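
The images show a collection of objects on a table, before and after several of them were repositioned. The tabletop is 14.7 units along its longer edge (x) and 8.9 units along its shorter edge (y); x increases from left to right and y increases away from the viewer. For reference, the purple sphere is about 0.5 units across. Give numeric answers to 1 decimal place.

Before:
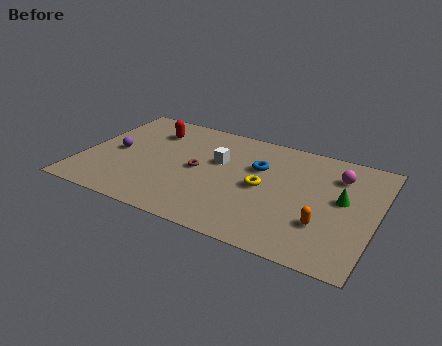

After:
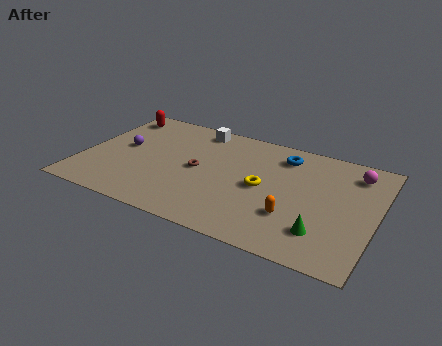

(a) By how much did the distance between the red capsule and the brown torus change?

+2.0

They were about 3.6 units apart before and 5.6 after — 2.0 units further apart.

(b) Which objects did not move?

the brown torus and the yellow torus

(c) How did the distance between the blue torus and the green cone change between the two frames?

+1.3

Before: roughly 4.4 units apart; after: 5.7. That's 1.3 units further apart.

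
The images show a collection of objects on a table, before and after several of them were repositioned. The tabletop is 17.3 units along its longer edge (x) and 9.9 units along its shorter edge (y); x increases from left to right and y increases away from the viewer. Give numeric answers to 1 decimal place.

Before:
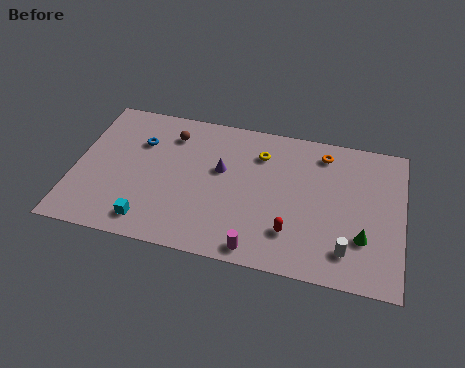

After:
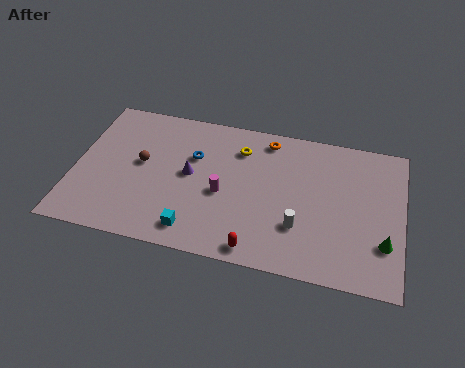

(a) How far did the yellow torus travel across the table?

1.1

From (9.7, 7.5) to (8.6, 7.6), the yellow torus covered √(1.1² + 0.1²) ≈ 1.1 units.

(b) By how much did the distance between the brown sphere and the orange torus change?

-0.9

Before: roughly 8.1 units apart; after: 7.2. That's 0.9 units closer together.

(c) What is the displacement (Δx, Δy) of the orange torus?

(-3.0, 0.3)

From the two frames, the orange torus sits at roughly (13.0, 8.3) before and (10.0, 8.6) after.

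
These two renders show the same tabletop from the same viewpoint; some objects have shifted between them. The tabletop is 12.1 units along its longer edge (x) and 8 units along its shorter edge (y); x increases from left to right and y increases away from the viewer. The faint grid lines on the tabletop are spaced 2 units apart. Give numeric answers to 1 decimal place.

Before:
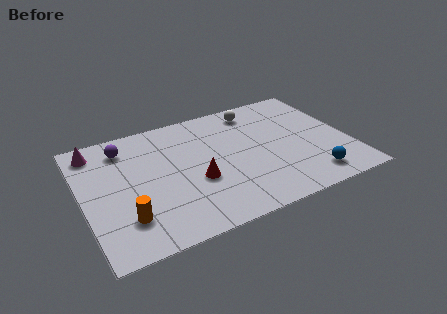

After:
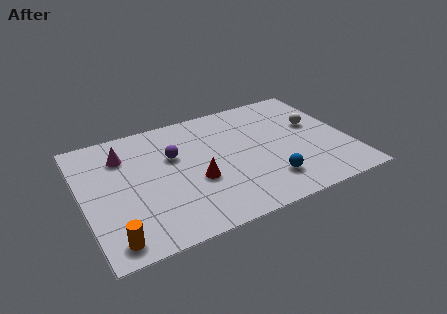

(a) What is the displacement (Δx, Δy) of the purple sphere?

(2.1, -1.4)

The purple sphere started near (2.1, 6.5) and ended near (4.2, 5.1).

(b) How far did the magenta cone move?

1.4

From (0.8, 6.8) to (2.0, 6.0), the magenta cone covered √(1.2² + 0.8²) ≈ 1.4 units.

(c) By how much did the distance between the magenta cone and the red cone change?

-1.4

Before: roughly 5.6 units apart; after: 4.2. That's 1.4 units closer together.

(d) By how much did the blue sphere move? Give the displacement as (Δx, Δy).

(-1.9, 0.5)

The blue sphere started near (10.0, 1.3) and ended near (8.1, 1.8).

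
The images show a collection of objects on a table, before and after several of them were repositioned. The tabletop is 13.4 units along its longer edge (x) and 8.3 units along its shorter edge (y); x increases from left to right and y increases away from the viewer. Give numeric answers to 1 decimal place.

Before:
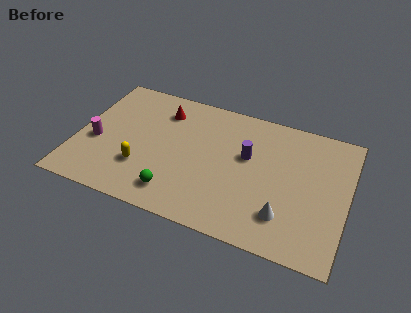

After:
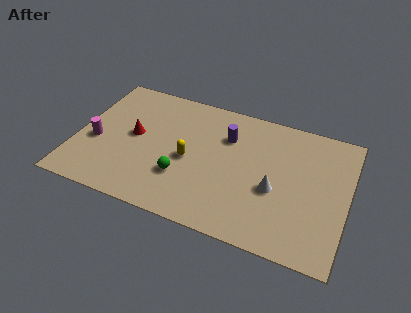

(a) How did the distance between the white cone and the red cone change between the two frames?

-0.7

The distance was about 7.9 in the first image and 7.2 in the second, so they moved 0.7 units closer together.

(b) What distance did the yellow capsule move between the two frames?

2.6

The yellow capsule was near (3.4, 2.5) before and (5.6, 3.8) after, so it travelled √(2.2² + 1.3²) ≈ 2.6 units.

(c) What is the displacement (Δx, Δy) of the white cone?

(-0.6, 1.4)

The white cone started near (10.5, 2.0) and ended near (9.9, 3.4).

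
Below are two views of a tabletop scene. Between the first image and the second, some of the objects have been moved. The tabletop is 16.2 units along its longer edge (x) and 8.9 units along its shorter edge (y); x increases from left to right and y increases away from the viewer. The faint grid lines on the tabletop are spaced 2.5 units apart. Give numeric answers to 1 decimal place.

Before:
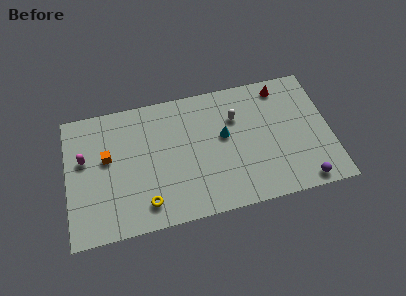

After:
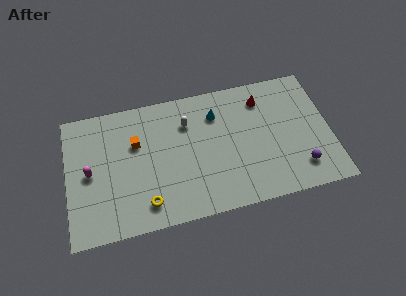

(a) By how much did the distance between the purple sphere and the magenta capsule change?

-0.9

The distance was about 13.9 in the first image and 13.0 in the second, so they moved 0.9 units closer together.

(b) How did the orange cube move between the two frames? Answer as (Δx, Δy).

(1.8, 0.6)

From the two frames, the orange cube sits at roughly (2.5, 5.2) before and (4.3, 5.8) after.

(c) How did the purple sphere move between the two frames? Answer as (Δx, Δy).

(-0.1, 1.0)

The purple sphere was at about (14.3, 0.9) and moved to about (14.2, 1.9).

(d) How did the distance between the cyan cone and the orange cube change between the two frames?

-2.1

Before: roughly 7.2 units apart; after: 5.1. That's 2.1 units closer together.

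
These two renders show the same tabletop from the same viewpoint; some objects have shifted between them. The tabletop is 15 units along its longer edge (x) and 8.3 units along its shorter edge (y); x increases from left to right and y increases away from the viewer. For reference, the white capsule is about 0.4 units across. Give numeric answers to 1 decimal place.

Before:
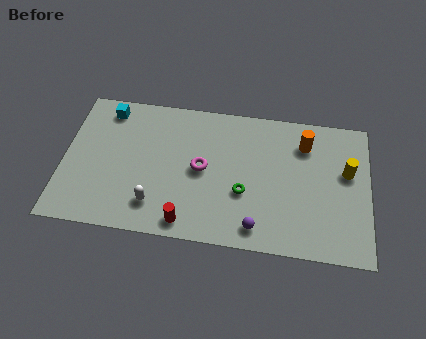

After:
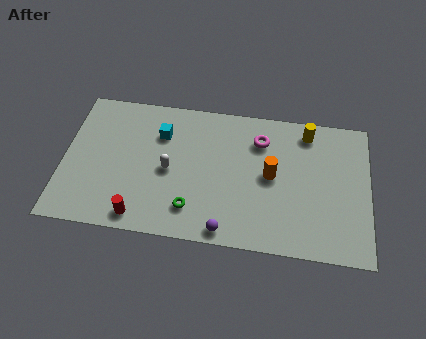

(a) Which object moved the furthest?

the magenta torus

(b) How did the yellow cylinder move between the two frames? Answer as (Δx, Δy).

(-2.0, 2.1)

The yellow cylinder started near (13.9, 5.0) and ended near (11.9, 7.1).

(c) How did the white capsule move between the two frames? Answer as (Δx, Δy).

(0.6, 2.1)

The white capsule started near (4.6, 1.8) and ended near (5.2, 3.9).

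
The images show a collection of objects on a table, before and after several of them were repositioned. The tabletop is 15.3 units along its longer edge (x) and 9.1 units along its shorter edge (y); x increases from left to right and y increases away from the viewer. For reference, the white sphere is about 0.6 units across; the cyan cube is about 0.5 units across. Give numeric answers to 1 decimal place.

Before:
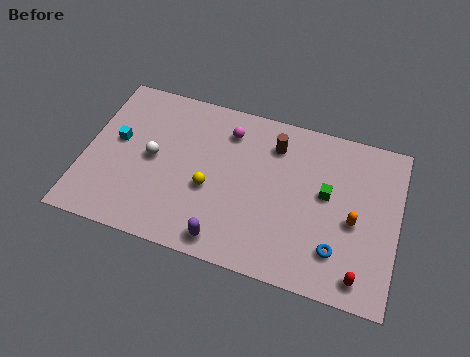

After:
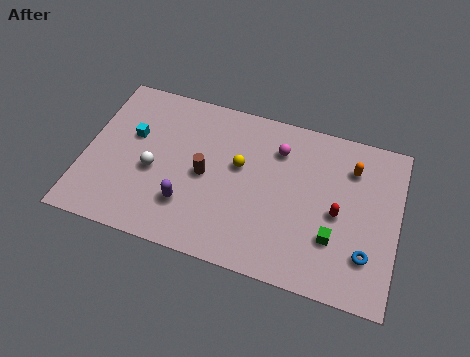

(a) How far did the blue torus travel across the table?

1.4

From (12.5, 2.2) to (13.9, 2.4), the blue torus covered √(1.4² + 0.2²) ≈ 1.4 units.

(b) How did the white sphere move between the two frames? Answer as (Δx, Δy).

(0.1, -0.7)

The white sphere started near (3.3, 4.6) and ended near (3.4, 3.9).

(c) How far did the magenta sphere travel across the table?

2.5

From (6.8, 7.2) to (9.3, 6.9), the magenta sphere covered √(2.5² + 0.3²) ≈ 2.5 units.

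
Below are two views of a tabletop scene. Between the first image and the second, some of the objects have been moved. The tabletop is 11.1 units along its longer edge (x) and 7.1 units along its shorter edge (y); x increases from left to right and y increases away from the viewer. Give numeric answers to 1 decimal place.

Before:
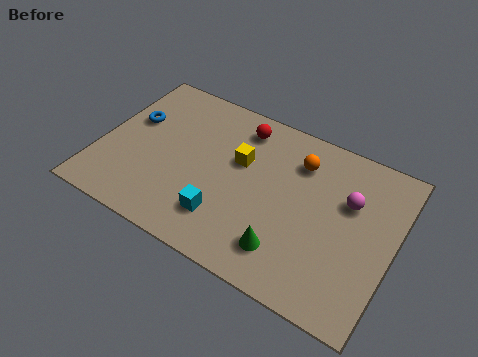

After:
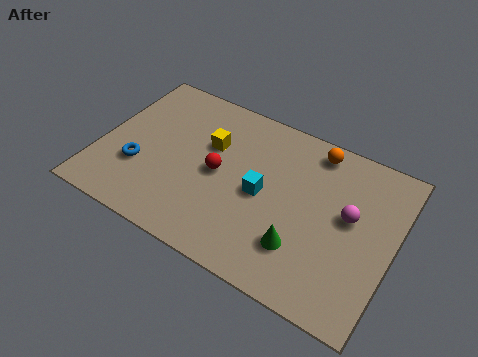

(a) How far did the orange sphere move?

0.9

The orange sphere moved from about (7.3, 5.4) to (7.8, 6.2), a distance of √(0.5² + 0.8²) ≈ 0.9.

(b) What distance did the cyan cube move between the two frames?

2.1

The cyan cube moved from about (5.0, 1.7) to (6.2, 3.4), a distance of √(1.2² + 1.7²) ≈ 2.1.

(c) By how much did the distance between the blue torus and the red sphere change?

-1.2

Before: roughly 4.3 units apart; after: 3.1. That's 1.2 units closer together.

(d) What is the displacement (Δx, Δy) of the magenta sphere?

(0.1, -0.6)

The magenta sphere started near (9.3, 4.6) and ended near (9.4, 4.0).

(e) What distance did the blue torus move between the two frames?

2.1

The blue torus moved from about (1.0, 4.4) to (1.6, 2.4), a distance of √(0.6² + 2.0²) ≈ 2.1.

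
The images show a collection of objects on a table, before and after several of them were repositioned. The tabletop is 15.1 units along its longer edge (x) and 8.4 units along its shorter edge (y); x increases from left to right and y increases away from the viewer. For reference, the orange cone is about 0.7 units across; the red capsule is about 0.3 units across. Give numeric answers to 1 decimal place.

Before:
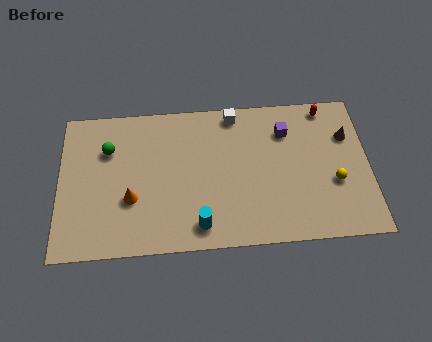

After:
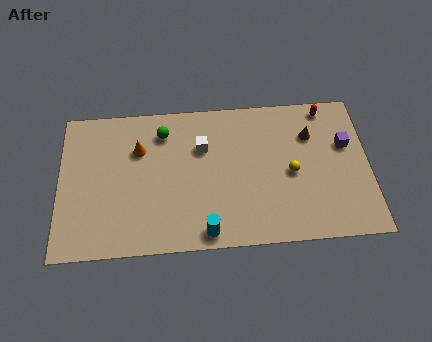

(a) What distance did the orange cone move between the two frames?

2.8

The orange cone moved from about (3.5, 3.0) to (3.9, 5.8), a distance of √(0.4² + 2.8²) ≈ 2.8.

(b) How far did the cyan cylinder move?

0.5

From (6.8, 1.3) to (7.1, 0.9), the cyan cylinder covered √(0.3² + 0.4²) ≈ 0.5 units.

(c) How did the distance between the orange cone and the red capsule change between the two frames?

-1.2

They were about 10.6 units apart before and 9.4 after — 1.2 units closer together.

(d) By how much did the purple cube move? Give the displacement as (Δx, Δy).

(2.9, -1.0)

The purple cube was at about (11.1, 6.3) and moved to about (14.0, 5.3).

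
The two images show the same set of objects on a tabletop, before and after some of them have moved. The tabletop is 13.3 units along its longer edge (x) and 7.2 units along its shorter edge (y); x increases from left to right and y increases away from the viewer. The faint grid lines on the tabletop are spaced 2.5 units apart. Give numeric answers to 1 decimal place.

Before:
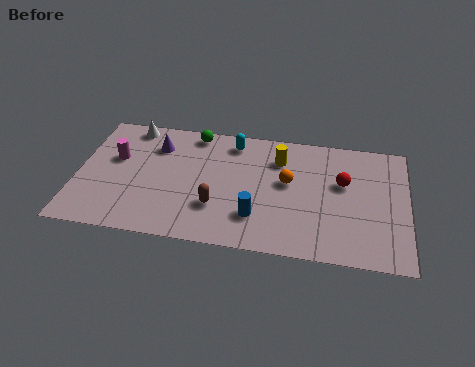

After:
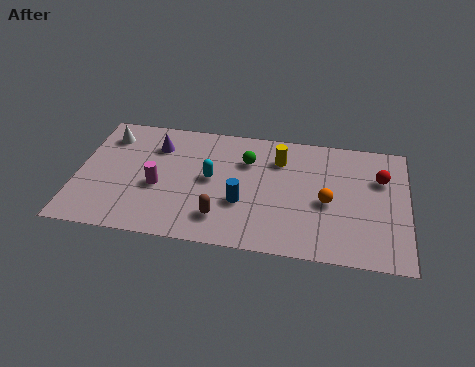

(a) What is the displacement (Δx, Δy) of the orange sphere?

(1.6, -0.9)

The orange sphere started near (8.5, 4.1) and ended near (10.1, 3.2).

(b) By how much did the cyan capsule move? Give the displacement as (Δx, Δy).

(-0.8, -2.3)

The cyan capsule started near (6.2, 6.1) and ended near (5.4, 3.8).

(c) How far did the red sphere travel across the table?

1.6

From (10.7, 4.4) to (12.2, 4.9), the red sphere covered √(1.5² + 0.5²) ≈ 1.6 units.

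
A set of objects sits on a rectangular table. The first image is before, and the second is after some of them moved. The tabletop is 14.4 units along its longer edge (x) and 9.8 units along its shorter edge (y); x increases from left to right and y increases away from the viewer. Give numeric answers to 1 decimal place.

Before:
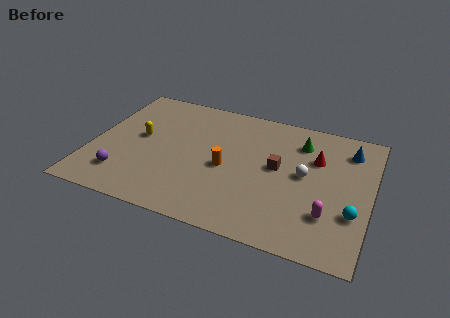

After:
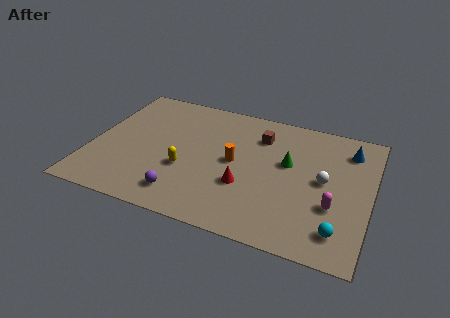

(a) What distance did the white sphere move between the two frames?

1.0

The white sphere moved from about (11.0, 5.2) to (12.0, 5.1), a distance of √(1.0² + 0.1²) ≈ 1.0.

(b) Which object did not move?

the blue cone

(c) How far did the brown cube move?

2.4

From (9.6, 5.3) to (8.5, 7.4), the brown cube covered √(1.1² + 2.1²) ≈ 2.4 units.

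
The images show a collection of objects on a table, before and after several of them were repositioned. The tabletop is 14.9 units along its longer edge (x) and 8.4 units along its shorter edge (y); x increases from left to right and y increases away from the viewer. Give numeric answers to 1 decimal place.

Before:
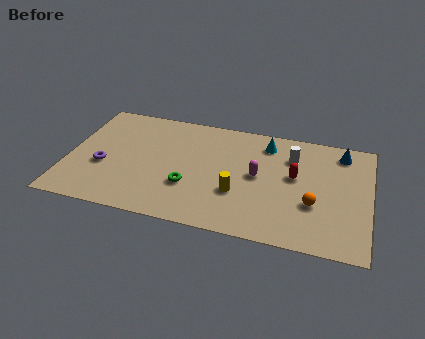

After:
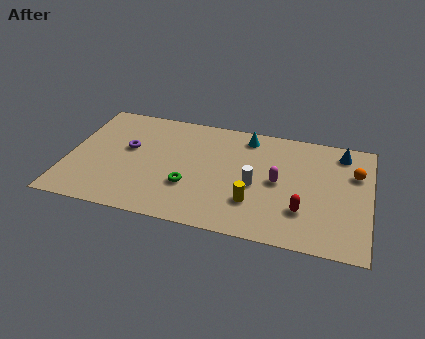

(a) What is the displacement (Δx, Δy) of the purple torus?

(1.1, 1.6)

The purple torus was at about (1.8, 3.3) and moved to about (2.9, 4.9).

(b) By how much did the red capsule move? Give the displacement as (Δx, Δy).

(0.5, -2.4)

From the two frames, the red capsule sits at roughly (11.2, 4.8) before and (11.7, 2.4) after.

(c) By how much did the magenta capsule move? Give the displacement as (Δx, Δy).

(1.0, -0.2)

From the two frames, the magenta capsule sits at roughly (9.4, 4.4) before and (10.4, 4.2) after.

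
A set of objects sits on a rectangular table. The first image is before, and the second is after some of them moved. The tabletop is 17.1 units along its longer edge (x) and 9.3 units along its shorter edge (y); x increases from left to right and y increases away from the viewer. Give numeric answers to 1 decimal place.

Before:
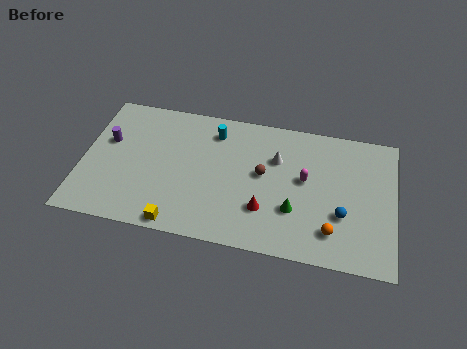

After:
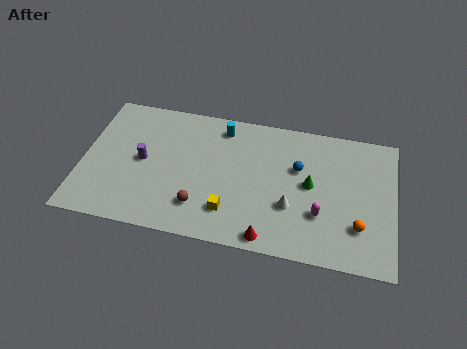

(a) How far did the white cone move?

3.2

The white cone moved from about (10.6, 6.3) to (11.5, 3.2), a distance of √(0.9² + 3.1²) ≈ 3.2.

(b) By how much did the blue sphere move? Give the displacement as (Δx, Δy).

(-2.5, 2.7)

From the two frames, the blue sphere sits at roughly (14.3, 3.2) before and (11.8, 5.9) after.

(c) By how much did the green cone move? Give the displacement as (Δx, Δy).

(0.8, 1.9)

The green cone was at about (11.7, 3.0) and moved to about (12.5, 4.9).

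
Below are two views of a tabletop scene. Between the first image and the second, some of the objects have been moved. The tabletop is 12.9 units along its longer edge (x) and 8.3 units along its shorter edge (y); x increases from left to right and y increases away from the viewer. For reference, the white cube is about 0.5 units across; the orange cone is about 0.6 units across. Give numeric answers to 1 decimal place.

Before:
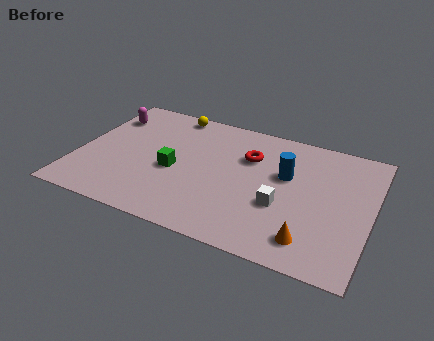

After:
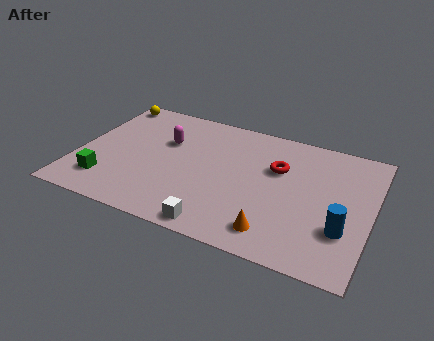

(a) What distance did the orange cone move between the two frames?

1.5

The orange cone moved from about (10.5, 1.5) to (9.0, 1.4), a distance of √(1.5² + 0.1²) ≈ 1.5.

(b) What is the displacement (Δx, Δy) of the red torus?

(1.3, -0.3)

From the two frames, the red torus sits at roughly (7.4, 5.7) before and (8.7, 5.4) after.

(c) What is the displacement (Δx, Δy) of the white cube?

(-2.5, -2.3)

From the two frames, the white cube sits at roughly (9.1, 3.1) before and (6.6, 0.8) after.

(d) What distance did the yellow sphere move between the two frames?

2.9

The yellow sphere moved from about (3.7, 7.5) to (0.8, 7.4), a distance of √(2.9² + 0.1²) ≈ 2.9.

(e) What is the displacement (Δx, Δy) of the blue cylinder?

(2.7, -2.5)

The blue cylinder was at about (9.1, 5.1) and moved to about (11.8, 2.6).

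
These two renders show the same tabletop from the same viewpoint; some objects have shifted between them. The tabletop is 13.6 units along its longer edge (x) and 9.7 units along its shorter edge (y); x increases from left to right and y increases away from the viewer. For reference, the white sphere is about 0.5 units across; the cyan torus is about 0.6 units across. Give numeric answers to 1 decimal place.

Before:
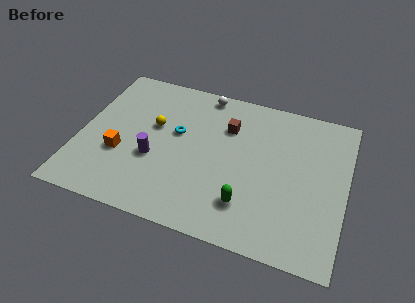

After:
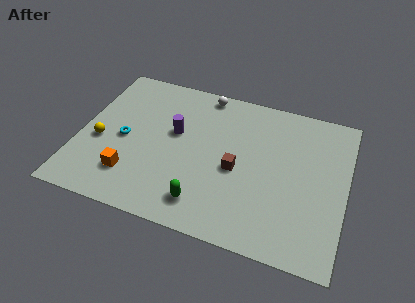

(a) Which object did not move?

the white sphere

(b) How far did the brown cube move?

2.7

The brown cube was near (7.4, 6.9) before and (8.1, 4.3) after, so it travelled √(0.7² + 2.6²) ≈ 2.7 units.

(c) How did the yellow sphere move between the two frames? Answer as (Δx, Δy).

(-2.6, -1.8)

The yellow sphere started near (3.7, 5.8) and ended near (1.1, 4.0).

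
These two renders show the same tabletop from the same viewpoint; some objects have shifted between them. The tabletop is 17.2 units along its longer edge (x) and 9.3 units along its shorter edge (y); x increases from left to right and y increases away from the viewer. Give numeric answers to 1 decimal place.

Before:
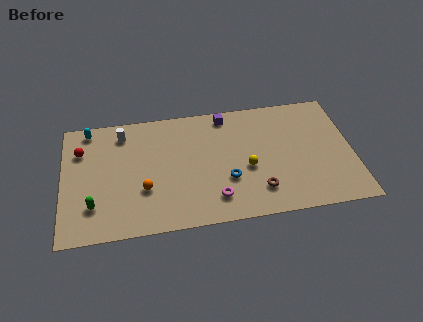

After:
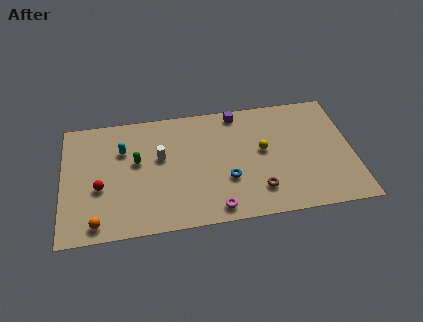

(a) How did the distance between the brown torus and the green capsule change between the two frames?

-1.9

They were about 9.7 units apart before and 7.8 after — 1.9 units closer together.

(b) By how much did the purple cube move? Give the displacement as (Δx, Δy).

(0.7, 0.1)

The purple cube was at about (9.8, 8.2) and moved to about (10.5, 8.3).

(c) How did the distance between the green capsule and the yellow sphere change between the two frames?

-1.7

The distance was about 9.2 in the first image and 7.5 in the second, so they moved 1.7 units closer together.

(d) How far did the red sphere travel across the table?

3.2

The red sphere moved from about (1.1, 6.7) to (2.2, 3.7), a distance of √(1.1² + 3.0²) ≈ 3.2.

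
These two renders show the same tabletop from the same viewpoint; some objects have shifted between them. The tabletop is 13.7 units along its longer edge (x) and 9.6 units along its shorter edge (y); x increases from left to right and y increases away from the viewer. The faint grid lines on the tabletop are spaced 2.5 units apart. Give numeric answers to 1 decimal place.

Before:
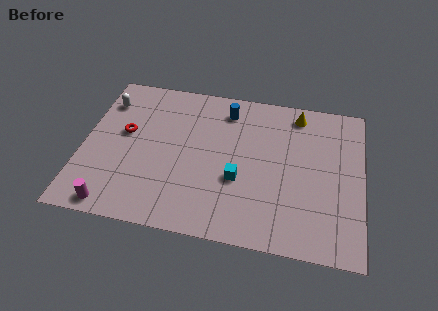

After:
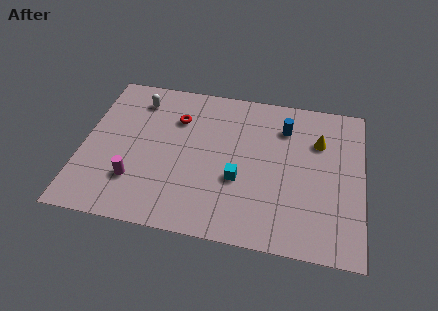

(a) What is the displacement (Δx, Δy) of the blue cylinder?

(2.9, -0.6)

The blue cylinder started near (6.9, 7.9) and ended near (9.8, 7.3).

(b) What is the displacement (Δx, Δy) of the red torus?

(2.5, 1.4)

From the two frames, the red torus sits at roughly (2.0, 5.5) before and (4.5, 6.9) after.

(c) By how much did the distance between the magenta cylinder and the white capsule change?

-1.4

Before: roughly 6.6 units apart; after: 5.2. That's 1.4 units closer together.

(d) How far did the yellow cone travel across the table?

1.9

The yellow cone was near (10.4, 8.3) before and (11.5, 6.7) after, so it travelled √(1.1² + 1.6²) ≈ 1.9 units.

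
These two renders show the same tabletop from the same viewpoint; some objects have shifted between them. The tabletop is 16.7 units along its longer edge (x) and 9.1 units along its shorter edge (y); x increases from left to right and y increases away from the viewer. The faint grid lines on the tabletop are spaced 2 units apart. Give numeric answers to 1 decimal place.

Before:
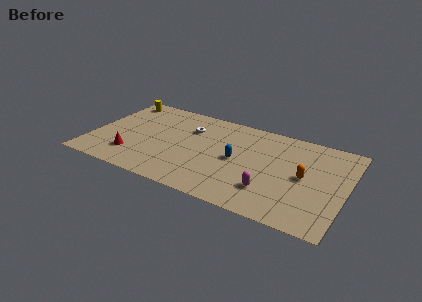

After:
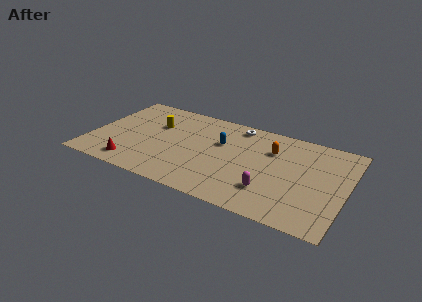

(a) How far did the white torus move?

3.4

The white torus was near (6.2, 6.5) before and (9.2, 8.0) after, so it travelled √(3.0² + 1.5²) ≈ 3.4 units.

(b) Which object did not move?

the magenta capsule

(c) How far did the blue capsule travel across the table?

1.8

The blue capsule moved from about (9.6, 4.5) to (8.4, 5.8), a distance of √(1.2² + 1.3²) ≈ 1.8.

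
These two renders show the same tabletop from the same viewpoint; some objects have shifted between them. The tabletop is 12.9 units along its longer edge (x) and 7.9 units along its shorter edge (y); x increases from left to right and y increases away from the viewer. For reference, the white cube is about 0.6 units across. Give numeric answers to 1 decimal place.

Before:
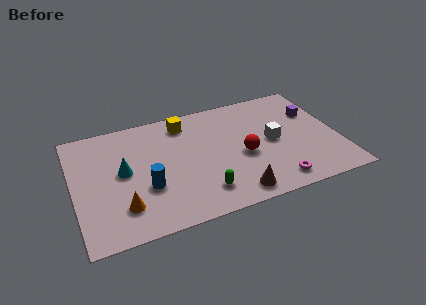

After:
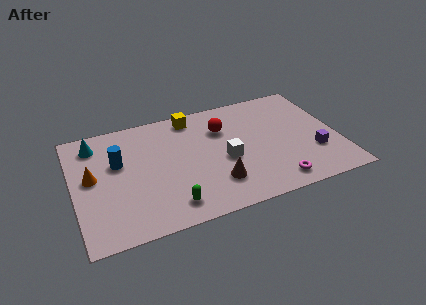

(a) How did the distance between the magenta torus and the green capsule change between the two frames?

+1.6

They were about 3.5 units apart before and 5.1 after — 1.6 units further apart.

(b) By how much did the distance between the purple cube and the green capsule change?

+0.3

The distance was about 7.0 in the first image and 7.3 in the second, so they moved 0.3 units further apart.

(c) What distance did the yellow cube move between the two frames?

0.5

The yellow cube was near (5.6, 6.6) before and (6.0, 6.9) after, so it travelled √(0.4² + 0.3²) ≈ 0.5 units.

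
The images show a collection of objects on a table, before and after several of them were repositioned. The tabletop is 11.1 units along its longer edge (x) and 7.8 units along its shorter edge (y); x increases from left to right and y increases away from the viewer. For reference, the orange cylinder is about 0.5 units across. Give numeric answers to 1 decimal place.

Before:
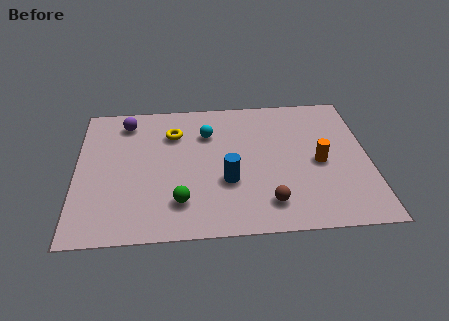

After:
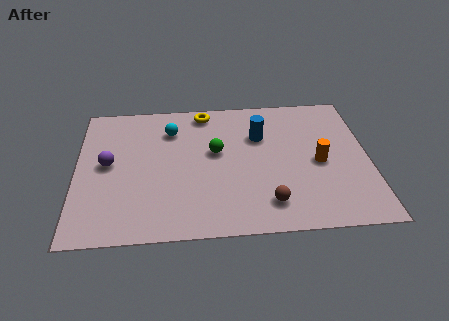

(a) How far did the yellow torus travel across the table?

1.7

From (3.7, 5.7) to (4.9, 6.9), the yellow torus covered √(1.2² + 1.2²) ≈ 1.7 units.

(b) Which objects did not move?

the orange cylinder and the brown sphere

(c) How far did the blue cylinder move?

2.8

From (5.7, 2.8) to (7.0, 5.3), the blue cylinder covered √(1.3² + 2.5²) ≈ 2.8 units.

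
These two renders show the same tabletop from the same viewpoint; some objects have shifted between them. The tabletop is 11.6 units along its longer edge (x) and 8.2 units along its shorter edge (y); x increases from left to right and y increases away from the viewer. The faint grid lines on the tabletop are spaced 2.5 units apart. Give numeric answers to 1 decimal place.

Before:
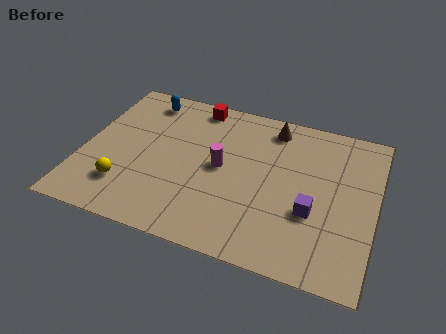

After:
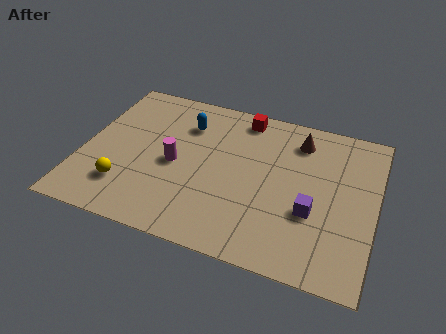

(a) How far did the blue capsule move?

2.0

The blue capsule was near (2.1, 7.0) before and (3.9, 6.1) after, so it travelled √(1.8² + 0.9²) ≈ 2.0 units.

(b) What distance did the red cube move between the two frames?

1.9

The red cube was near (4.2, 7.3) before and (6.1, 7.2) after, so it travelled √(1.9² + 0.1²) ≈ 1.9 units.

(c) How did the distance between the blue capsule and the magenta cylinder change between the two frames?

-2.1

Before: roughly 4.4 units apart; after: 2.3. That's 2.1 units closer together.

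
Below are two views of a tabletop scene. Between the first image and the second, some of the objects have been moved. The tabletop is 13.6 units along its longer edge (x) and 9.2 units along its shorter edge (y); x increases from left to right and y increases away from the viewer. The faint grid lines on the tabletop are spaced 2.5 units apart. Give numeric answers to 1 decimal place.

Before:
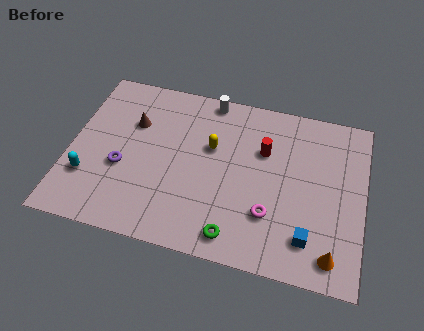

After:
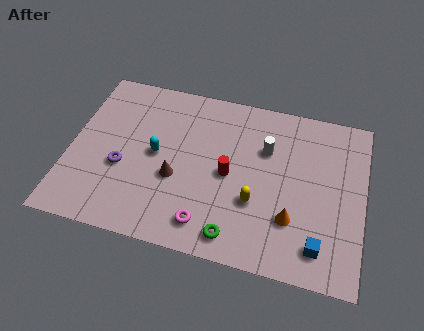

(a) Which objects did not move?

the green torus and the purple torus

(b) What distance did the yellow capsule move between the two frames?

3.3

From (6.5, 5.7) to (8.7, 3.2), the yellow capsule covered √(2.2² + 2.5²) ≈ 3.3 units.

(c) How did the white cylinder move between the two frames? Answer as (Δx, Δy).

(2.8, -2.2)

The white cylinder started near (6.2, 8.4) and ended near (9.0, 6.2).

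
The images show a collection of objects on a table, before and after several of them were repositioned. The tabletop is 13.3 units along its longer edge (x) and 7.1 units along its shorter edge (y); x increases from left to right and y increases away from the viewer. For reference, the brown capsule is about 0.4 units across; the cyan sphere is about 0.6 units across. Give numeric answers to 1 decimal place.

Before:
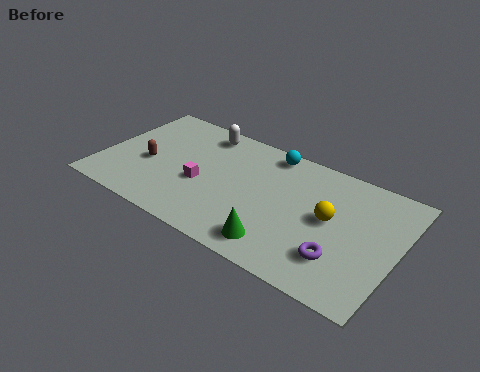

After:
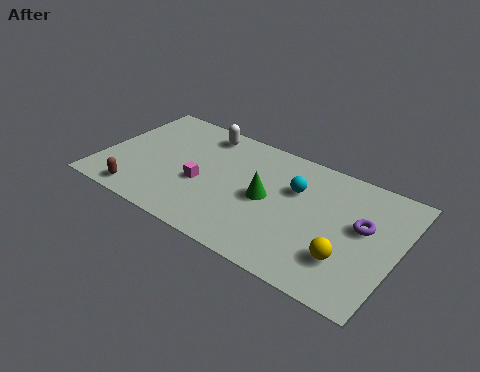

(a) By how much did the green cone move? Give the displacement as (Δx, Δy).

(-0.9, 2.3)

The green cone started near (8.4, 1.2) and ended near (7.5, 3.5).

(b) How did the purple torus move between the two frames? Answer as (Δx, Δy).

(0.7, 2.2)

From the two frames, the purple torus sits at roughly (11.0, 1.9) before and (11.7, 4.1) after.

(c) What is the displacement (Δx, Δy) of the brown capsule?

(0.0, -2.1)

From the two frames, the brown capsule sits at roughly (2.1, 3.0) before and (2.1, 0.9) after.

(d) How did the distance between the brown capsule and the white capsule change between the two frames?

+1.9

Before: roughly 3.7 units apart; after: 5.6. That's 1.9 units further apart.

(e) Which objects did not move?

the white capsule and the magenta cube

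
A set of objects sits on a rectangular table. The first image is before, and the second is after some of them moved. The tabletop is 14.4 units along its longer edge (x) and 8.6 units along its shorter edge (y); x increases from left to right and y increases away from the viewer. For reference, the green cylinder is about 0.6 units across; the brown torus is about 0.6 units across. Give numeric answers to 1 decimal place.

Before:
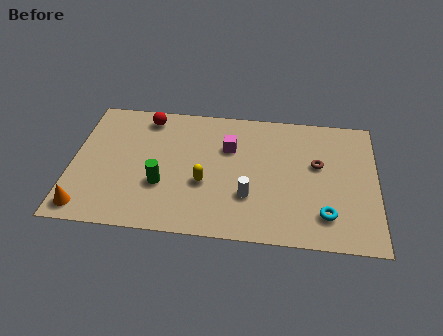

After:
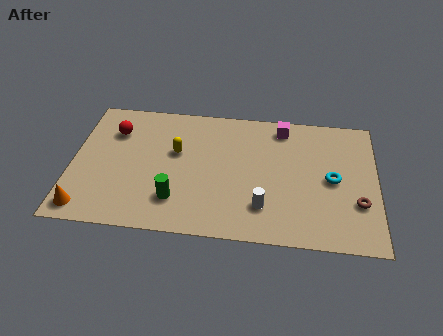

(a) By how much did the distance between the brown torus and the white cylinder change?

+0.5

The distance was about 4.0 in the first image and 4.5 in the second, so they moved 0.5 units further apart.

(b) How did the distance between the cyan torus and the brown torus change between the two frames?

-1.4

The distance was about 3.2 in the first image and 1.8 in the second, so they moved 1.4 units closer together.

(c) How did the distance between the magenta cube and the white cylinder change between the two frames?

+2.1

They were about 3.3 units apart before and 5.4 after — 2.1 units further apart.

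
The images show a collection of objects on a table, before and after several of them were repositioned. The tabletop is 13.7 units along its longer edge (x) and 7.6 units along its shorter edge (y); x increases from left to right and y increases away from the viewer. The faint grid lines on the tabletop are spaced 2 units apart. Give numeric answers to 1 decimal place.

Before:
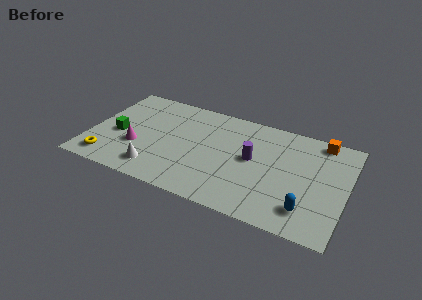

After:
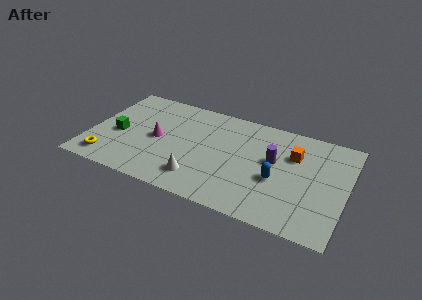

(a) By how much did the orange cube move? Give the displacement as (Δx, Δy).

(-1.3, -1.6)

The orange cube started near (12.1, 6.8) and ended near (10.8, 5.2).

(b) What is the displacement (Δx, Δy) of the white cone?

(2.3, 0.2)

From the two frames, the white cone sits at roughly (3.8, 1.4) before and (6.1, 1.6) after.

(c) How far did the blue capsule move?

2.3

From (11.8, 1.6) to (10.1, 3.1), the blue capsule covered √(1.7² + 1.5²) ≈ 2.3 units.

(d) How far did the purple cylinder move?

1.1

From (8.7, 4.1) to (9.8, 4.4), the purple cylinder covered √(1.1² + 0.3²) ≈ 1.1 units.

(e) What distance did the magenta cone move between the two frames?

1.4

From (2.6, 2.7) to (3.6, 3.7), the magenta cone covered √(1.0² + 1.0²) ≈ 1.4 units.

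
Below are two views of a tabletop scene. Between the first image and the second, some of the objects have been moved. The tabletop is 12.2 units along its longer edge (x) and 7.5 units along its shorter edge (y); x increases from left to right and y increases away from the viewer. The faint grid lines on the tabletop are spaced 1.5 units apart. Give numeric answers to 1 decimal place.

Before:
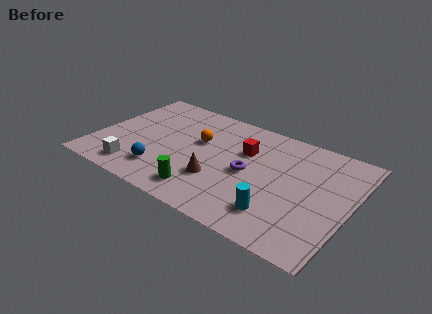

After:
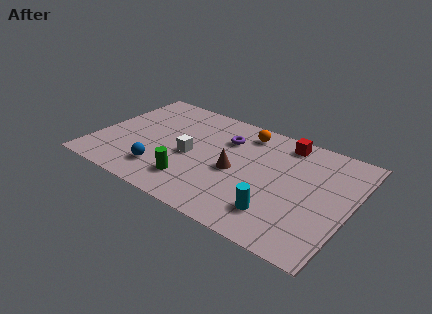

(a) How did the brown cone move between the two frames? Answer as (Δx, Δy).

(0.7, 1.0)

The brown cone was at about (6.1, 2.4) and moved to about (6.8, 3.4).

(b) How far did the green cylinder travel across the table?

0.7

The green cylinder moved from about (5.6, 1.3) to (5.0, 1.7), a distance of √(0.6² + 0.4²) ≈ 0.7.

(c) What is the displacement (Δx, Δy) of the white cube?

(2.3, 2.2)

The white cube was at about (2.3, 1.2) and moved to about (4.6, 3.4).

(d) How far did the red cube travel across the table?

2.3

The red cube moved from about (7.0, 5.0) to (8.7, 6.5), a distance of √(1.7² + 1.5²) ≈ 2.3.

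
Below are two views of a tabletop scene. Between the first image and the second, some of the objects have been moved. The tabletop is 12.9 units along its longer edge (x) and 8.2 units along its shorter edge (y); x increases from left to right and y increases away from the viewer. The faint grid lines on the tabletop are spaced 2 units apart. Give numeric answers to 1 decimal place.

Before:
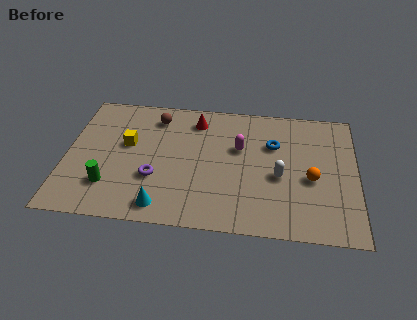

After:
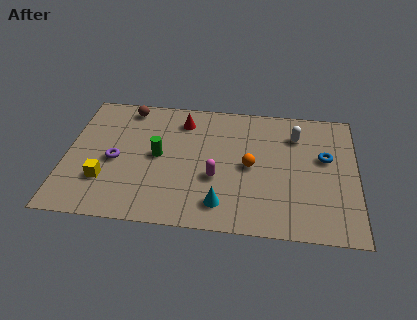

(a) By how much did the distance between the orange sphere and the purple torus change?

-0.9

The distance was about 6.9 in the first image and 6.0 in the second, so they moved 0.9 units closer together.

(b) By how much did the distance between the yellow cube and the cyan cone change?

+1.2

Before: roughly 4.1 units apart; after: 5.3. That's 1.2 units further apart.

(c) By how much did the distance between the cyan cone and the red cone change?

-0.3

Before: roughly 5.7 units apart; after: 5.4. That's 0.3 units closer together.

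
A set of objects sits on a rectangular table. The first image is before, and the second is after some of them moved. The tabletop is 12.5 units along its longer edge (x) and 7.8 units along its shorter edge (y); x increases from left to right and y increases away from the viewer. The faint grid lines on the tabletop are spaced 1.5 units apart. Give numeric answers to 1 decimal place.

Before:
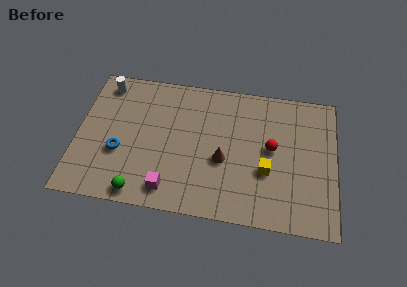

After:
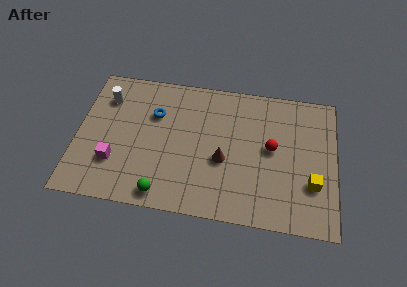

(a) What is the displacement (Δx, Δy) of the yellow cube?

(2.2, -0.4)

From the two frames, the yellow cube sits at roughly (9.2, 2.9) before and (11.4, 2.5) after.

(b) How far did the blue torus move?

2.9

The blue torus was near (2.1, 2.9) before and (3.7, 5.3) after, so it travelled √(1.6² + 2.4²) ≈ 2.9 units.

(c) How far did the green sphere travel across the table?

1.1

The green sphere was near (3.2, 0.8) before and (4.3, 0.9) after, so it travelled √(1.1² + 0.1²) ≈ 1.1 units.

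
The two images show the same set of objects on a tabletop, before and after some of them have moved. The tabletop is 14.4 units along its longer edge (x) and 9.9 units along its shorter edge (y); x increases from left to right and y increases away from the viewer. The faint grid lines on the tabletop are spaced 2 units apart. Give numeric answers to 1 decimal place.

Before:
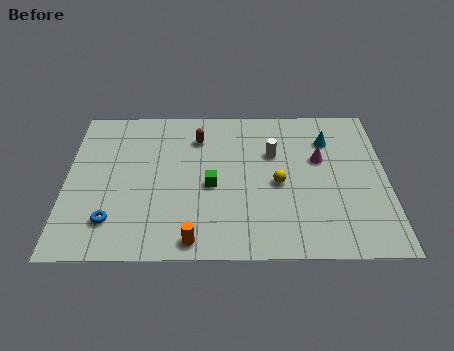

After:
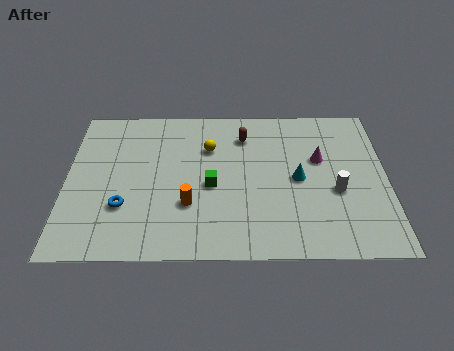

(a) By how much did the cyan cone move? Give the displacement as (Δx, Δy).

(-1.4, -2.6)

The cyan cone started near (11.8, 7.4) and ended near (10.4, 4.8).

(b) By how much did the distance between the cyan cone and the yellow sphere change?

+0.8

They were about 3.7 units apart before and 4.5 after — 0.8 units further apart.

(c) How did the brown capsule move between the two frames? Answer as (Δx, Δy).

(2.1, 0.1)

The brown capsule started near (5.9, 7.6) and ended near (8.0, 7.7).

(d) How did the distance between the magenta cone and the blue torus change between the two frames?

-0.8

The distance was about 10.1 in the first image and 9.3 in the second, so they moved 0.8 units closer together.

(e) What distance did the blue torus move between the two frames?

1.0

The blue torus moved from about (2.1, 2.2) to (2.6, 3.1), a distance of √(0.5² + 0.9²) ≈ 1.0.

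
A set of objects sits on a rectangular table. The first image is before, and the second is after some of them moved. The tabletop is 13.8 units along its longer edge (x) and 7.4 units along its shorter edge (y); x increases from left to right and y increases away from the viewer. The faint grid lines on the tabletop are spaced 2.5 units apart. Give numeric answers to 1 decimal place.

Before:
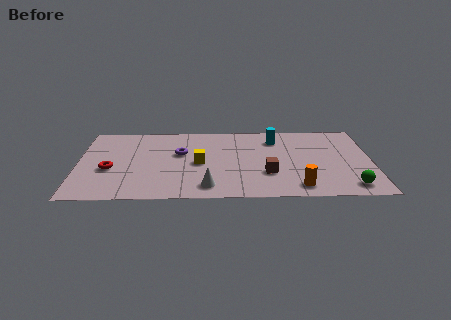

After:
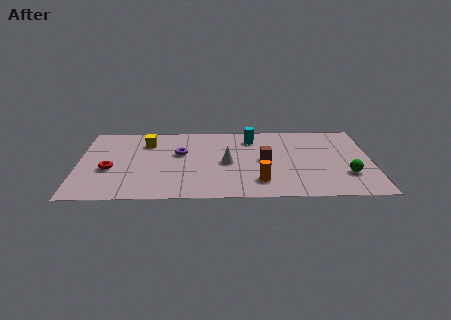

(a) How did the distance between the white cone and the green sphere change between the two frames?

-0.9

The distance was about 6.6 in the first image and 5.7 in the second, so they moved 0.9 units closer together.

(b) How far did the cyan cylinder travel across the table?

1.1

From (9.3, 5.8) to (8.2, 5.9), the cyan cylinder covered √(1.1² + 0.1²) ≈ 1.1 units.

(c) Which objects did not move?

the purple torus and the red torus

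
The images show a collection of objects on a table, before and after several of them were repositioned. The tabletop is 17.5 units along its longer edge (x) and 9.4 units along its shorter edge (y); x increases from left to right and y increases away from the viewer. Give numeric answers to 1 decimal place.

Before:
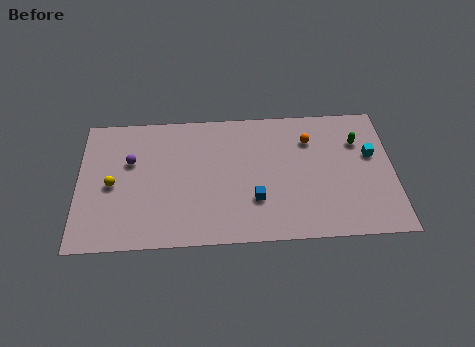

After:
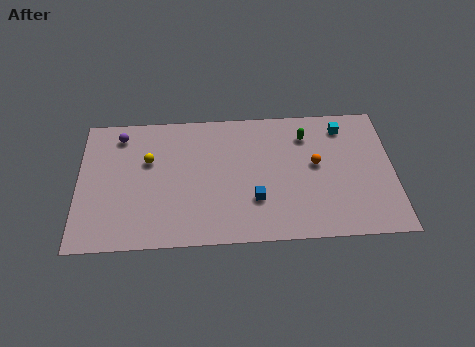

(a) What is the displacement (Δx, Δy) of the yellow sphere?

(2.0, 1.6)

The yellow sphere was at about (1.9, 4.4) and moved to about (3.9, 6.0).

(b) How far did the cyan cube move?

2.6

From (16.3, 5.7) to (14.8, 7.8), the cyan cube covered √(1.5² + 2.1²) ≈ 2.6 units.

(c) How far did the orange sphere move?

1.8

The orange sphere was near (12.9, 7.0) before and (13.2, 5.2) after, so it travelled √(0.3² + 1.8²) ≈ 1.8 units.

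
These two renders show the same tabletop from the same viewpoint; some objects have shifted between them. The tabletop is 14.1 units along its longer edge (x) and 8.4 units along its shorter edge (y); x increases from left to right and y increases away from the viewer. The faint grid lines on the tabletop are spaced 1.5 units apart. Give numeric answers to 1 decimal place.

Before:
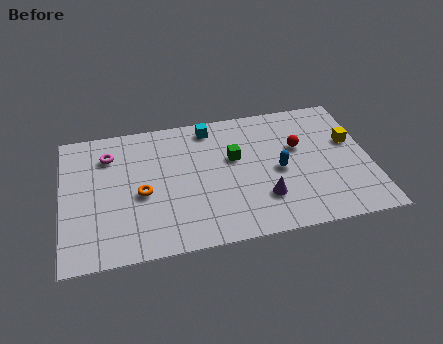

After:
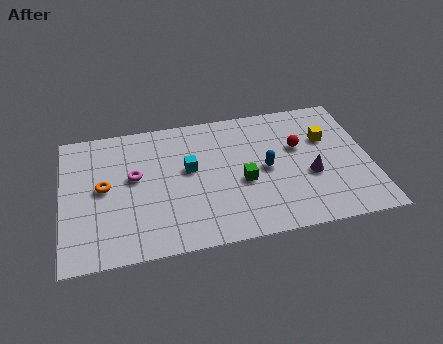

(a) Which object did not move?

the red sphere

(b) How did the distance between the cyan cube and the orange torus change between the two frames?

-1.0

The distance was about 4.9 in the first image and 3.9 in the second, so they moved 1.0 units closer together.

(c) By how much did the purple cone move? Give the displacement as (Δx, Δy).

(2.2, 1.0)

From the two frames, the purple cone sits at roughly (9.1, 2.3) before and (11.3, 3.3) after.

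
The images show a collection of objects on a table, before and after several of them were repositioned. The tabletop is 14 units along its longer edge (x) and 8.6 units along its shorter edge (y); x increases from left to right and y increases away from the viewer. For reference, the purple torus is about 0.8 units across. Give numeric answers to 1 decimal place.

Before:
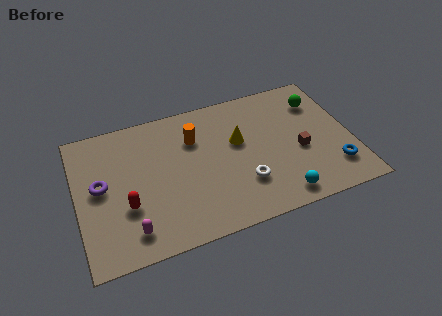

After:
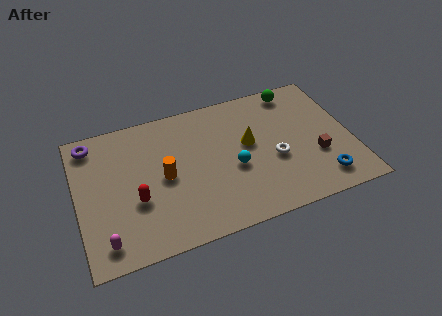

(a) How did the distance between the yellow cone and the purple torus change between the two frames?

+1.2

They were about 7.1 units apart before and 8.3 after — 1.2 units further apart.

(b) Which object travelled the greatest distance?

the cyan sphere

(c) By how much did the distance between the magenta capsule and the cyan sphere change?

-0.4

The distance was about 7.5 in the first image and 7.1 in the second, so they moved 0.4 units closer together.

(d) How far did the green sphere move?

1.6

From (12.6, 6.5) to (11.5, 7.6), the green sphere covered √(1.1² + 1.1²) ≈ 1.6 units.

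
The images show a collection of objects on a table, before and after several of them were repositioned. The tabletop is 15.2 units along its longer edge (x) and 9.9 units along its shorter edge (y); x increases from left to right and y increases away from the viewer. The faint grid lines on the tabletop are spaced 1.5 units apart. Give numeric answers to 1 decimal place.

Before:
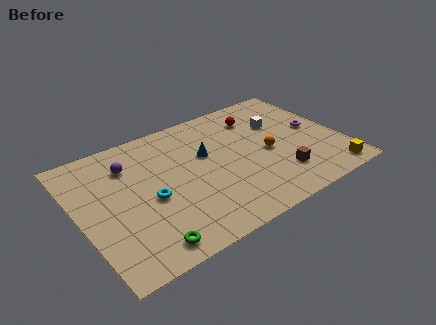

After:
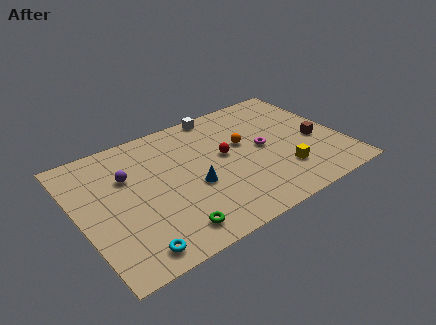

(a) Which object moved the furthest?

the white cube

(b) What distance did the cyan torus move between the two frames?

3.4

The cyan torus moved from about (3.9, 4.3) to (2.4, 1.2), a distance of √(1.5² + 3.1²) ≈ 3.4.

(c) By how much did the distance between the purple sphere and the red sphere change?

-2.1

They were about 7.7 units apart before and 5.6 after — 2.1 units closer together.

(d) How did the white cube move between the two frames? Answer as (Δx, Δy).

(-3.2, 2.5)

From the two frames, the white cube sits at roughly (12.0, 6.6) before and (8.8, 9.1) after.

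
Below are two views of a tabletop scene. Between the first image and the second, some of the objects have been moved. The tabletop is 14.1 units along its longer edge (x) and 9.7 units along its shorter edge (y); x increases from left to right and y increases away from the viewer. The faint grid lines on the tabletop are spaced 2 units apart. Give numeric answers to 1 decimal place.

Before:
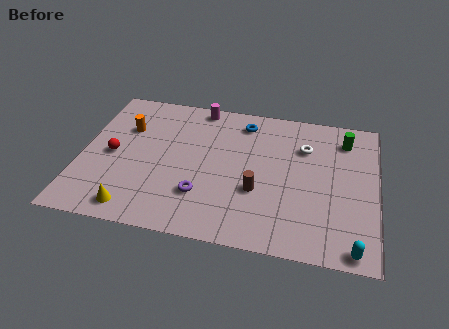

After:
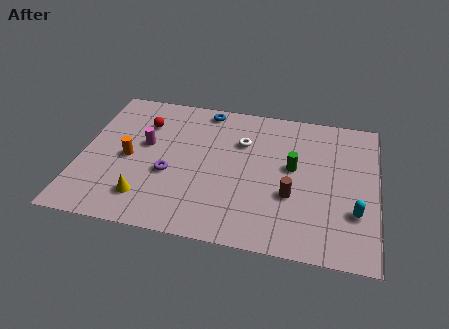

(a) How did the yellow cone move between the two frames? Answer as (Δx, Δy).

(0.5, 0.8)

The yellow cone was at about (2.8, 1.2) and moved to about (3.3, 2.0).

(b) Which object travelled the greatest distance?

the magenta cylinder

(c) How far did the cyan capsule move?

2.2

The cyan capsule moved from about (13.1, 0.8) to (13.1, 3.0), a distance of √(0.0² + 2.2²) ≈ 2.2.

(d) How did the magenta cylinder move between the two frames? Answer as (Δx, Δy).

(-2.4, -3.2)

The magenta cylinder started near (5.4, 8.8) and ended near (3.0, 5.6).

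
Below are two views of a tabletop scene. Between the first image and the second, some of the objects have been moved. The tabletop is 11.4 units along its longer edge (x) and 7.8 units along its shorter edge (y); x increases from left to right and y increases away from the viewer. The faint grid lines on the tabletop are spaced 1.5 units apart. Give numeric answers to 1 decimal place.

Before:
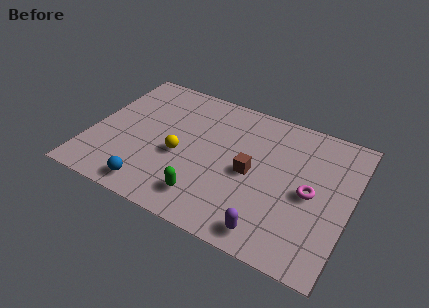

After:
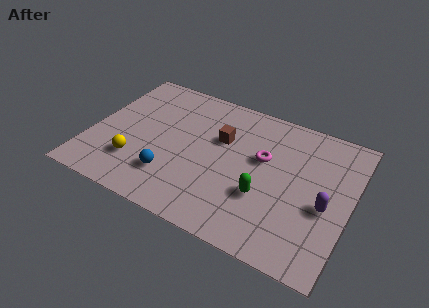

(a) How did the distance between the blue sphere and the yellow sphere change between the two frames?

-0.9

They were about 2.5 units apart before and 1.6 after — 0.9 units closer together.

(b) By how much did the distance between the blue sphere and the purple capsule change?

+1.5

Before: roughly 5.2 units apart; after: 6.7. That's 1.5 units further apart.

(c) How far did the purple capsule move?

3.1

From (8.3, 1.0) to (10.4, 3.3), the purple capsule covered √(2.1² + 2.3²) ≈ 3.1 units.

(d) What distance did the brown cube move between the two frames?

2.0

From (7.1, 3.7) to (5.6, 5.0), the brown cube covered √(1.5² + 1.3²) ≈ 2.0 units.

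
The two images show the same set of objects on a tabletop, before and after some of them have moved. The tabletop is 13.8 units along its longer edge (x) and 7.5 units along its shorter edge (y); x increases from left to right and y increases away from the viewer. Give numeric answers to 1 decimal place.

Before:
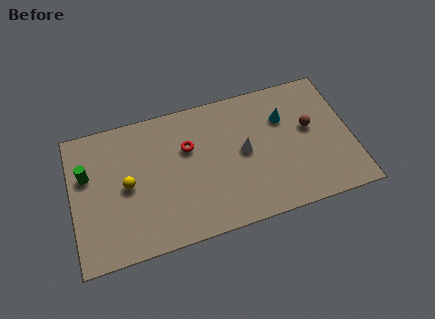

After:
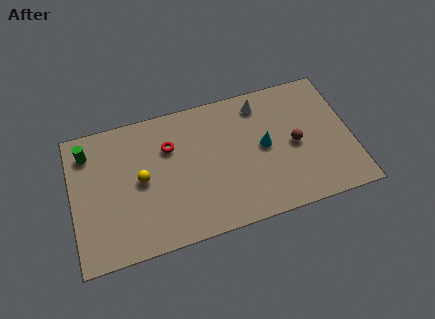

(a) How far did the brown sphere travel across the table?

1.1

The brown sphere was near (11.8, 4.3) before and (11.0, 3.6) after, so it travelled √(0.8² + 0.7²) ≈ 1.1 units.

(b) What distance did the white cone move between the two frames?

2.6

The white cone was near (8.5, 3.9) before and (9.5, 6.3) after, so it travelled √(1.0² + 2.4²) ≈ 2.6 units.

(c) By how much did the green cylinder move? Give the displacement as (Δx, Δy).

(0.1, 1.2)

The green cylinder started near (0.8, 4.8) and ended near (0.9, 6.0).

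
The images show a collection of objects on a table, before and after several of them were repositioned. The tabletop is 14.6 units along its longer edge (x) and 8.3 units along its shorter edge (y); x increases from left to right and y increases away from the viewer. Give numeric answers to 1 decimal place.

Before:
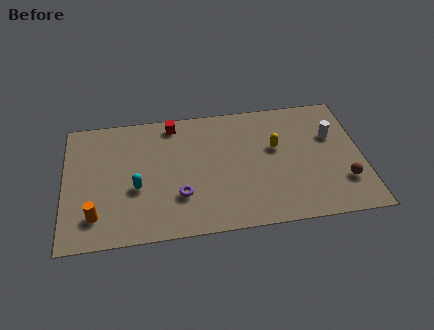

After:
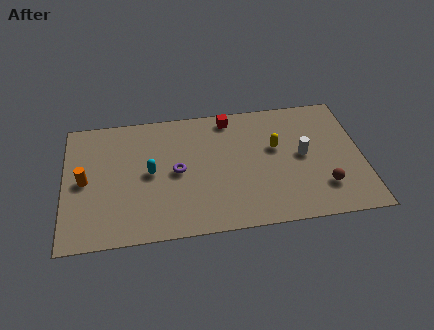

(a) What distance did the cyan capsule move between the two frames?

1.1

The cyan capsule moved from about (3.5, 3.3) to (4.2, 4.2), a distance of √(0.7² + 0.9²) ≈ 1.1.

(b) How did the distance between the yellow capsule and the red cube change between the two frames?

-2.3

Before: roughly 5.5 units apart; after: 3.2. That's 2.3 units closer together.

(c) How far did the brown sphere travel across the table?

1.0

From (13.6, 2.3) to (12.6, 2.1), the brown sphere covered √(1.0² + 0.2²) ≈ 1.0 units.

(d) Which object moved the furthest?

the red cube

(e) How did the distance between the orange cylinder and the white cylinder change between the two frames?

-1.5

Before: roughly 12.2 units apart; after: 10.7. That's 1.5 units closer together.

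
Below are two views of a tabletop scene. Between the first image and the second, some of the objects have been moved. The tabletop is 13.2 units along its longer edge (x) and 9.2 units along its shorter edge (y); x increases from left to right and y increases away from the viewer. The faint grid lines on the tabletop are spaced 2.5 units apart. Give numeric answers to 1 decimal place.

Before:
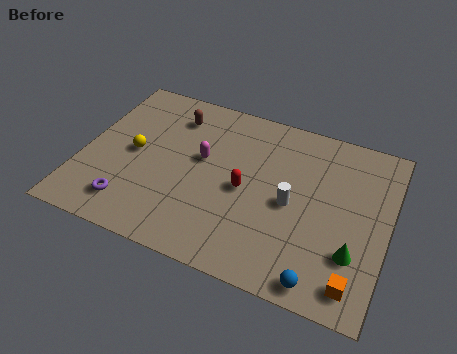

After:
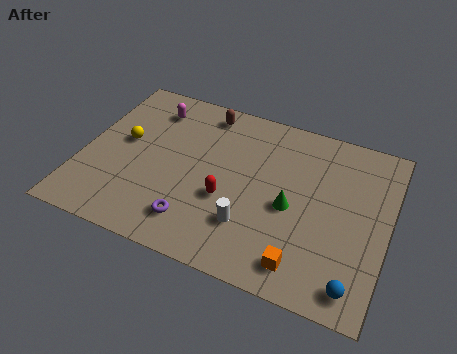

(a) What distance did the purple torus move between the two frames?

2.8

The purple torus was near (2.4, 1.7) before and (5.2, 1.8) after, so it travelled √(2.8² + 0.1²) ≈ 2.8 units.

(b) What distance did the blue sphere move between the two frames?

1.4

The blue sphere moved from about (10.7, 0.9) to (12.1, 1.2), a distance of √(1.4² + 0.3²) ≈ 1.4.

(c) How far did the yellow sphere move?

0.7

From (2.2, 4.6) to (1.7, 5.1), the yellow sphere covered √(0.5² + 0.5²) ≈ 0.7 units.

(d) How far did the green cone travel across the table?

3.1

The green cone moved from about (11.9, 2.7) to (9.1, 4.1), a distance of √(2.8² + 1.4²) ≈ 3.1.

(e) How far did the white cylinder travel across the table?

2.4

The white cylinder moved from about (9.1, 4.3) to (7.5, 2.5), a distance of √(1.6² + 1.8²) ≈ 2.4.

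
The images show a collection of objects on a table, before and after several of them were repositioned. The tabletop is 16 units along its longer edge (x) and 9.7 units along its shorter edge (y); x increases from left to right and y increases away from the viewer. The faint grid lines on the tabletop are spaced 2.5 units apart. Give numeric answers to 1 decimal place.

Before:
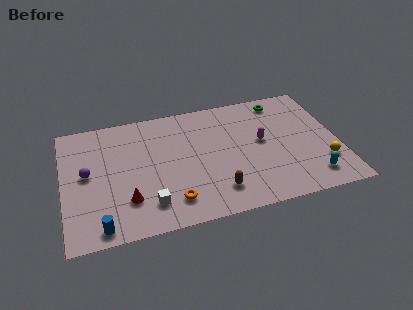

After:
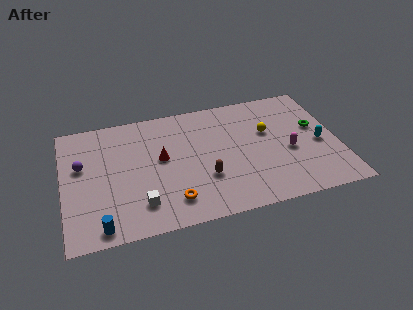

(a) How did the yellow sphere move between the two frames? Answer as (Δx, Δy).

(-3.0, 3.3)

The yellow sphere started near (15.0, 2.7) and ended near (12.0, 6.0).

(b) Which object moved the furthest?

the yellow sphere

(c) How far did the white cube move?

0.5

The white cube was near (4.8, 2.0) before and (4.3, 2.1) after, so it travelled √(0.5² + 0.1²) ≈ 0.5 units.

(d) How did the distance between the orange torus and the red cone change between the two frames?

+0.9

They were about 2.6 units apart before and 3.5 after — 0.9 units further apart.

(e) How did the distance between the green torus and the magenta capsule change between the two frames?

-1.1

The distance was about 3.4 in the first image and 2.3 in the second, so they moved 1.1 units closer together.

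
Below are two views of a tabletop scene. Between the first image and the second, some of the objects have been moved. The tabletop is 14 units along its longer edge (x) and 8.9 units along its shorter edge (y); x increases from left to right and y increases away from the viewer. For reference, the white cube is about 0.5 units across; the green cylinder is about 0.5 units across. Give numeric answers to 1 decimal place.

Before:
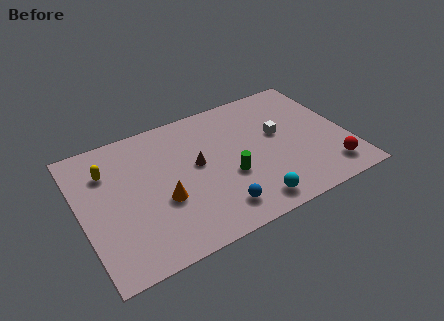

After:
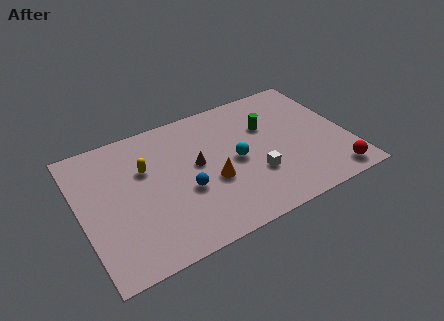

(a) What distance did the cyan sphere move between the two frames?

3.1

The cyan sphere moved from about (8.4, 1.2) to (8.1, 4.3), a distance of √(0.3² + 3.1²) ≈ 3.1.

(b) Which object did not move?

the brown cone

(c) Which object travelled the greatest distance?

the green cylinder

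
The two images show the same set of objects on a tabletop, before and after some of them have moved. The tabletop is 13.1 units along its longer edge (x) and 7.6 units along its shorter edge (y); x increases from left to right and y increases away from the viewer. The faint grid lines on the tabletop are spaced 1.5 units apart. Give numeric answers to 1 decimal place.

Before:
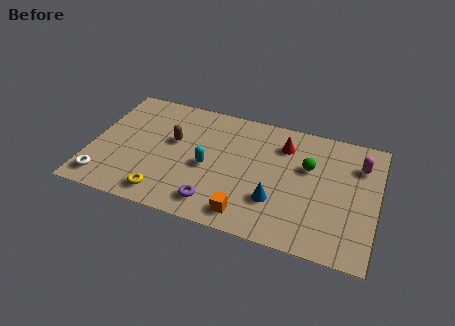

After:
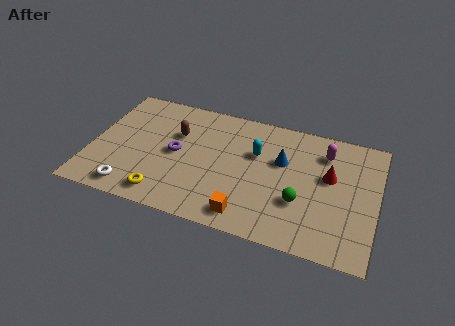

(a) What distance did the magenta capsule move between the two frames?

1.6

From (12.2, 5.6) to (10.6, 5.9), the magenta capsule covered √(1.6² + 0.3²) ≈ 1.6 units.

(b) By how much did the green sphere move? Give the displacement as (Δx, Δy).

(-0.2, -2.2)

From the two frames, the green sphere sits at roughly (9.9, 4.8) before and (9.7, 2.6) after.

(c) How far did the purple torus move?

3.2

The purple torus moved from about (5.9, 1.3) to (3.9, 3.8), a distance of √(2.0² + 2.5²) ≈ 3.2.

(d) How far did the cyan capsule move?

2.6

The cyan capsule was near (5.4, 3.4) before and (7.5, 4.9) after, so it travelled √(2.1² + 1.5²) ≈ 2.6 units.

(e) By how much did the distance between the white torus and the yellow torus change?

-1.3

The distance was about 2.8 in the first image and 1.5 in the second, so they moved 1.3 units closer together.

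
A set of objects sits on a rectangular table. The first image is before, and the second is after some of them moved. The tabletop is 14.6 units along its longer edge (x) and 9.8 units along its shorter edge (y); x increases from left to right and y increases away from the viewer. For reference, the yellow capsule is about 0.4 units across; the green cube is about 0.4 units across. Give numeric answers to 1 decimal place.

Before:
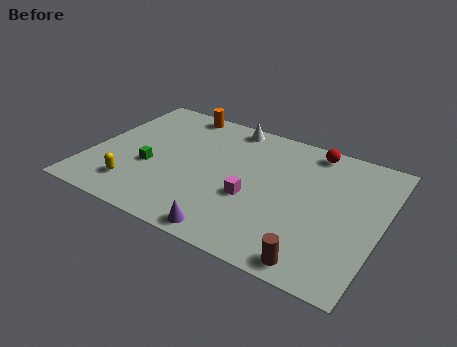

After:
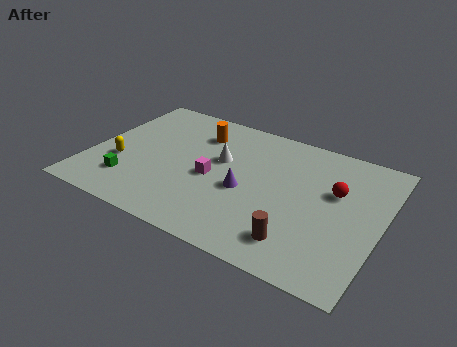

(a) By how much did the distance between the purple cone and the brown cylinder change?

-0.4

The distance was about 4.2 in the first image and 3.8 in the second, so they moved 0.4 units closer together.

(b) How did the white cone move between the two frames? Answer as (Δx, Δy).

(0.0, -2.9)

The white cone started near (6.4, 8.8) and ended near (6.4, 5.9).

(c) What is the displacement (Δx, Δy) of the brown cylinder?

(-1.0, 0.9)

The brown cylinder was at about (11.9, 1.0) and moved to about (10.9, 1.9).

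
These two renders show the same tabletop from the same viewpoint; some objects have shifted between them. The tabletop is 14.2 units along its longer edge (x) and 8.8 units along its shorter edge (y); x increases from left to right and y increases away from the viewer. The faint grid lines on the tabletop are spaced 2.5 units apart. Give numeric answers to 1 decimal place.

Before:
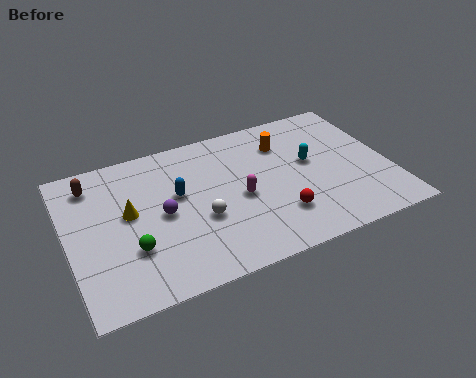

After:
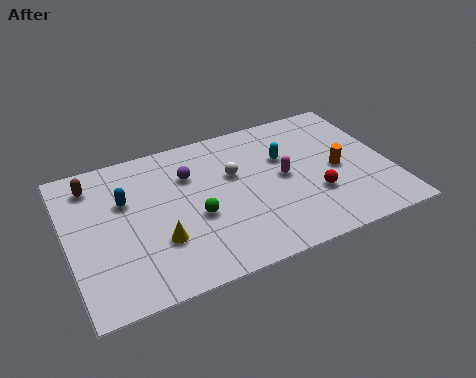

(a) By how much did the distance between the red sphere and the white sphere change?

+0.7

Before: roughly 3.5 units apart; after: 4.2. That's 0.7 units further apart.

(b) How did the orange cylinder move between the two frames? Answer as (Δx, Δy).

(2.1, -2.5)

The orange cylinder started near (9.8, 6.6) and ended near (11.9, 4.1).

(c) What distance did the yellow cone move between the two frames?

2.4

The yellow cone was near (2.7, 4.9) before and (3.8, 2.8) after, so it travelled √(1.1² + 2.1²) ≈ 2.4 units.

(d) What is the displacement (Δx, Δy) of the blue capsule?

(-2.3, 0.5)

The blue capsule started near (4.9, 5.2) and ended near (2.6, 5.7).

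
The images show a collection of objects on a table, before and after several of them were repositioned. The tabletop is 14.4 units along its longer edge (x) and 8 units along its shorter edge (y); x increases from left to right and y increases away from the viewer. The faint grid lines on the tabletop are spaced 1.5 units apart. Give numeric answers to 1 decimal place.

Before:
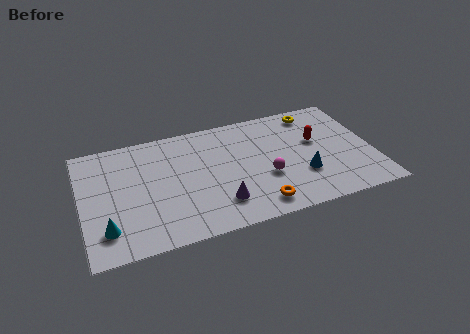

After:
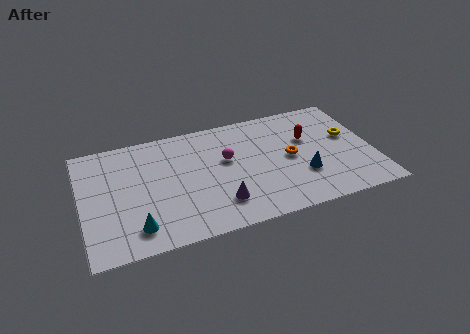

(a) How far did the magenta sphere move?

2.5

The magenta sphere moved from about (9.0, 3.0) to (7.2, 4.8), a distance of √(1.8² + 1.8²) ≈ 2.5.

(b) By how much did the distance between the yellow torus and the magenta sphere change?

+1.3

They were about 4.8 units apart before and 6.1 after — 1.3 units further apart.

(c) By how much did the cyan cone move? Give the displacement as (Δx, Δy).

(1.4, -0.3)

The cyan cone started near (1.1, 1.8) and ended near (2.5, 1.5).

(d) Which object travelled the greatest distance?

the orange torus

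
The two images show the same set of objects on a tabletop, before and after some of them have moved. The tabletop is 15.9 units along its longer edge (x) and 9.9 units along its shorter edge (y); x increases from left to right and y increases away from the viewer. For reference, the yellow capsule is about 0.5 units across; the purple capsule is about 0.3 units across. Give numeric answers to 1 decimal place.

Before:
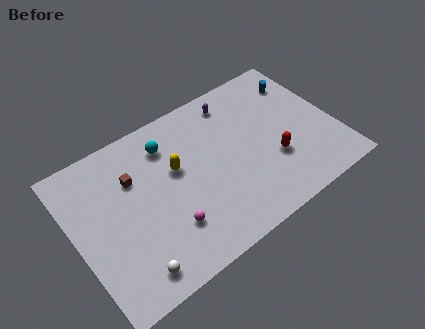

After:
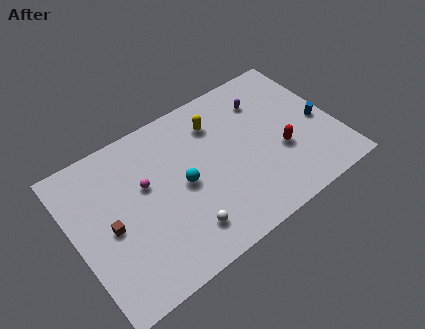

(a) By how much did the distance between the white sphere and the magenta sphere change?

+1.5

Before: roughly 2.8 units apart; after: 4.3. That's 1.5 units further apart.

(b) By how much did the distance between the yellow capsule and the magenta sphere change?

+1.5

They were about 3.5 units apart before and 5.0 after — 1.5 units further apart.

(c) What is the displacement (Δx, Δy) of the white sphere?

(3.3, 0.6)

The white sphere was at about (2.7, 1.4) and moved to about (6.0, 2.0).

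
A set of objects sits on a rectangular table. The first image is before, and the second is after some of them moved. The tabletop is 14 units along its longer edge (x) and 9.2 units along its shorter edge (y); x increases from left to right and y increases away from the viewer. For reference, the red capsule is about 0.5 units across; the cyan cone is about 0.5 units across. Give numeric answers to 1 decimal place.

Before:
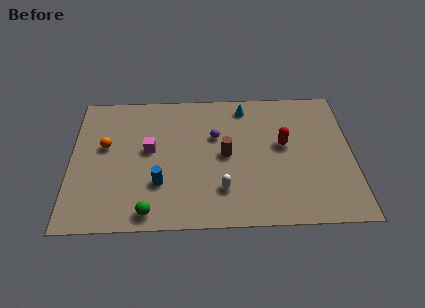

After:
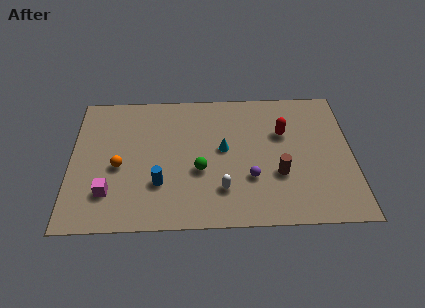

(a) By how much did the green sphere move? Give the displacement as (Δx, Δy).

(2.5, 2.6)

From the two frames, the green sphere sits at roughly (3.9, 1.0) before and (6.4, 3.6) after.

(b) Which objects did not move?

the white capsule and the blue cylinder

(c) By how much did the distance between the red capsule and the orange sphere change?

-0.5

They were about 8.9 units apart before and 8.4 after — 0.5 units closer together.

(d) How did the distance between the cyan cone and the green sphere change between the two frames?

-6.6

Before: roughly 8.4 units apart; after: 1.8. That's 6.6 units closer together.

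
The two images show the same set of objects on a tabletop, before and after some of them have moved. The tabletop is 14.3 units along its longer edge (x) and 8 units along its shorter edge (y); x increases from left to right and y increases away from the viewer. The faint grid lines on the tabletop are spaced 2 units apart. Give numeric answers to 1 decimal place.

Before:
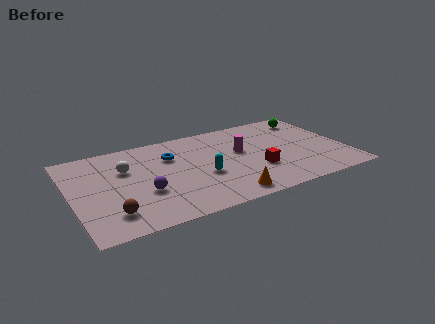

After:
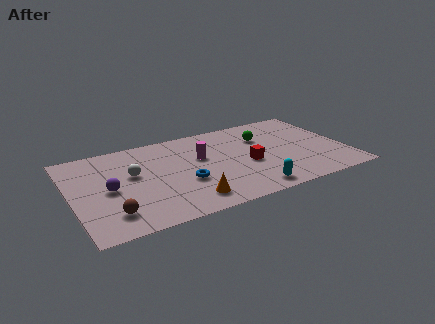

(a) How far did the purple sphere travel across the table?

1.9

The purple sphere was near (3.6, 2.9) before and (1.9, 3.8) after, so it travelled √(1.7² + 0.9²) ≈ 1.9 units.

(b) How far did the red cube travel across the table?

0.8

The red cube moved from about (9.5, 2.7) to (9.1, 3.4), a distance of √(0.4² + 0.7²) ≈ 0.8.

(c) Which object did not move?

the brown sphere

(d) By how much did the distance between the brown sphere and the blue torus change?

-1.1

Before: roughly 5.2 units apart; after: 4.1. That's 1.1 units closer together.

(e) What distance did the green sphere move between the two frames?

2.9

From (12.9, 6.6) to (10.2, 5.6), the green sphere covered √(2.7² + 1.0²) ≈ 2.9 units.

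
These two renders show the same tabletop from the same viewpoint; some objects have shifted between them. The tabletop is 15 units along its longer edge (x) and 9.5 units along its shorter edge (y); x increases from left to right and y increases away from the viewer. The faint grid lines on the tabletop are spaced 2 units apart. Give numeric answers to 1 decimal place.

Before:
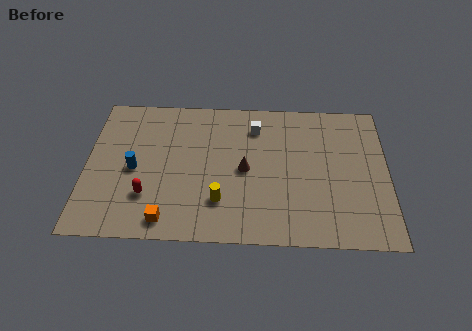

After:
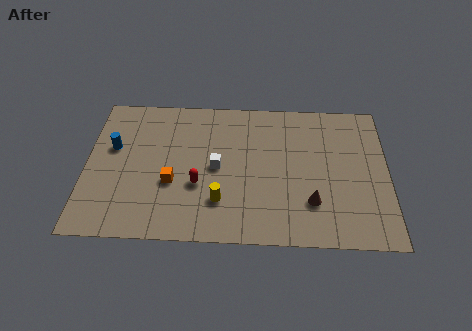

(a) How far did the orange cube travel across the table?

2.4

From (4.1, 1.2) to (4.3, 3.6), the orange cube covered √(0.2² + 2.4²) ≈ 2.4 units.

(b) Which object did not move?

the yellow cylinder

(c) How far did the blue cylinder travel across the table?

1.8

The blue cylinder moved from about (2.4, 4.4) to (1.3, 5.8), a distance of √(1.1² + 1.4²) ≈ 1.8.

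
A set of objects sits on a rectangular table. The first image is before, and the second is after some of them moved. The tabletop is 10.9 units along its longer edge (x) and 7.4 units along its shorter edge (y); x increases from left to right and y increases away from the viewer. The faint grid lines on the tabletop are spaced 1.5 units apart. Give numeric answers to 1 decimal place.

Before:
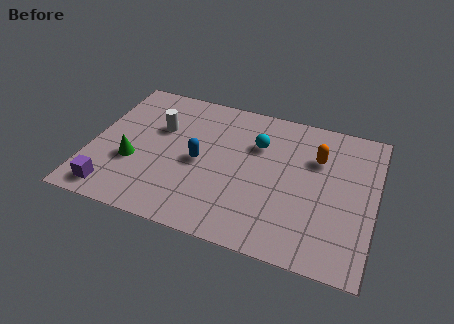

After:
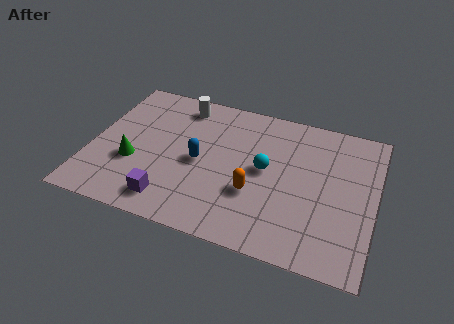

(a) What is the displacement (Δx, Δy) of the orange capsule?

(-2.2, -2.5)

The orange capsule was at about (8.6, 5.1) and moved to about (6.4, 2.6).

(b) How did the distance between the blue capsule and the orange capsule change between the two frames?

-2.3

Before: roughly 4.7 units apart; after: 2.4. That's 2.3 units closer together.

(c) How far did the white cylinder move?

1.7

The white cylinder moved from about (2.5, 4.8) to (3.2, 6.3), a distance of √(0.7² + 1.5²) ≈ 1.7.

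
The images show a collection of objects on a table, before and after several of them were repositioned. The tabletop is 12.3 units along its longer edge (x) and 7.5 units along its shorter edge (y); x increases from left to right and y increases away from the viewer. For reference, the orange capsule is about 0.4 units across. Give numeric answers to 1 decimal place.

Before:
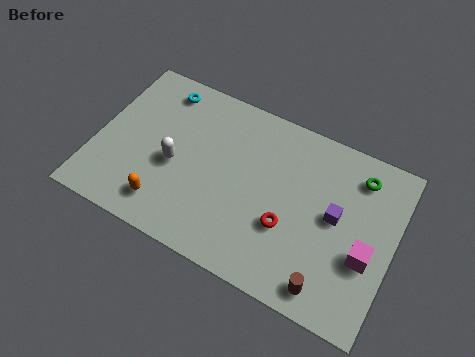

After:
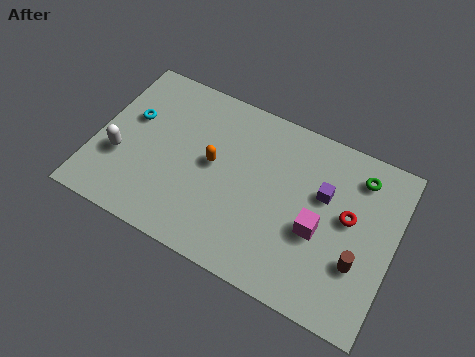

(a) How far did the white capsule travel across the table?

2.3

The white capsule moved from about (3.3, 3.3) to (1.1, 2.7), a distance of √(2.2² + 0.6²) ≈ 2.3.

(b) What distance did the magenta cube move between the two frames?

2.0

The magenta cube moved from about (11.3, 2.9) to (9.3, 3.1), a distance of √(2.0² + 0.2²) ≈ 2.0.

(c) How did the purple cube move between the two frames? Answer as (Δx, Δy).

(-0.6, 0.7)

From the two frames, the purple cube sits at roughly (9.9, 4.0) before and (9.3, 4.7) after.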